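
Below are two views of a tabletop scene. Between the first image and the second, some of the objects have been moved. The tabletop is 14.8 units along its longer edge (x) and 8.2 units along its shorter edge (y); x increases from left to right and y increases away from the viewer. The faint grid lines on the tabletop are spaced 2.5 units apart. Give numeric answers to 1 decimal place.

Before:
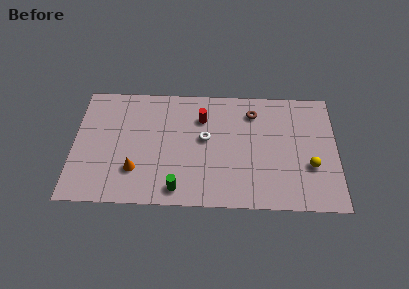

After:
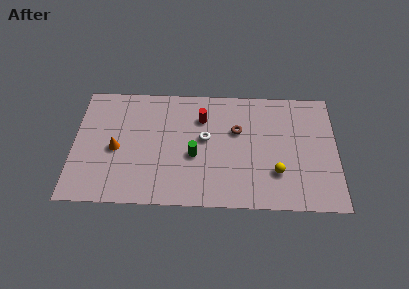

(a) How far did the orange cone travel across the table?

1.8

The orange cone was near (3.5, 2.3) before and (2.4, 3.7) after, so it travelled √(1.1² + 1.4²) ≈ 1.8 units.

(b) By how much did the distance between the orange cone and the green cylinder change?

+1.7

Before: roughly 2.7 units apart; after: 4.4. That's 1.7 units further apart.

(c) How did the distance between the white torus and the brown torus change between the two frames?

-1.4

The distance was about 3.3 in the first image and 1.9 in the second, so they moved 1.4 units closer together.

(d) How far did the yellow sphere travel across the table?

2.0

The yellow sphere was near (13.3, 2.9) before and (11.4, 2.4) after, so it travelled √(1.9² + 0.5²) ≈ 2.0 units.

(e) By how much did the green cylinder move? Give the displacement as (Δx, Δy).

(0.9, 2.3)

The green cylinder started near (5.9, 1.1) and ended near (6.8, 3.4).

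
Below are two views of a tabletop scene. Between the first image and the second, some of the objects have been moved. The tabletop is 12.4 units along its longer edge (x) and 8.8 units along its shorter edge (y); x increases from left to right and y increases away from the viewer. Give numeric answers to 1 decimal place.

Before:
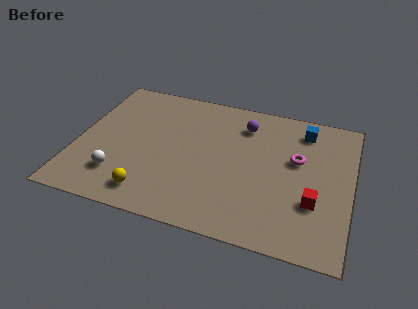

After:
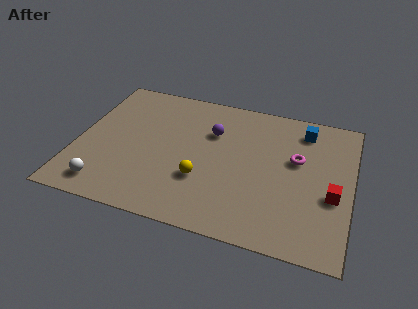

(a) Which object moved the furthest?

the yellow sphere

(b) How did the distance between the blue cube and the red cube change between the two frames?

-0.4

Before: roughly 4.5 units apart; after: 4.1. That's 0.4 units closer together.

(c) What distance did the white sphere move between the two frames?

0.9

From (2.1, 2.1) to (1.6, 1.3), the white sphere covered √(0.5² + 0.8²) ≈ 0.9 units.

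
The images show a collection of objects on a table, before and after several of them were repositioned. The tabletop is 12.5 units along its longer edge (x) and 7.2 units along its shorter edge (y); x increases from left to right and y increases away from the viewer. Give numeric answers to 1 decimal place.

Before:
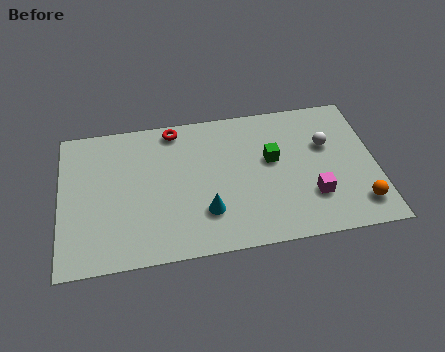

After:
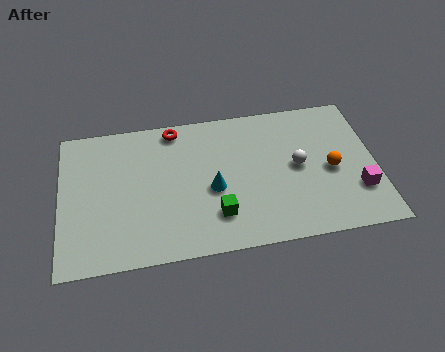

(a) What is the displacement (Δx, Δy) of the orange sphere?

(-1.0, 1.9)

From the two frames, the orange sphere sits at roughly (11.7, 1.4) before and (10.7, 3.3) after.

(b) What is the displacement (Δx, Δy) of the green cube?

(-2.3, -2.4)

The green cube started near (8.4, 4.2) and ended near (6.1, 1.8).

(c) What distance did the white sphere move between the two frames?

1.5

The white sphere moved from about (10.6, 4.6) to (9.4, 3.7), a distance of √(1.2² + 0.9²) ≈ 1.5.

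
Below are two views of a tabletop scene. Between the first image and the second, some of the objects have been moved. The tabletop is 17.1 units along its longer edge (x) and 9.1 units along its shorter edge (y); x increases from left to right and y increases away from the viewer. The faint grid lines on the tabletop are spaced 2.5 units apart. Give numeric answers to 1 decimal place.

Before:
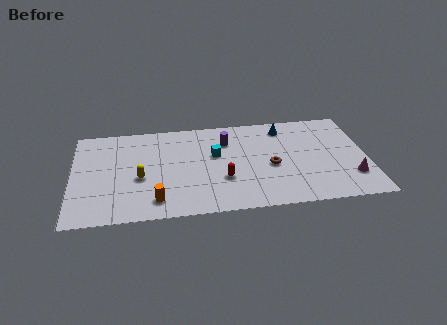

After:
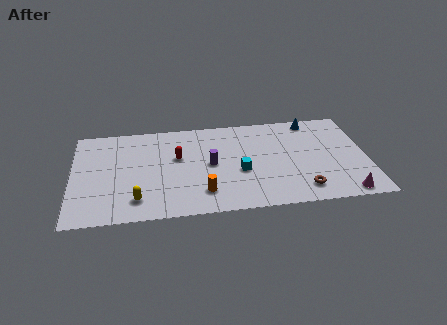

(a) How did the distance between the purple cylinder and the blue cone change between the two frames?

+3.5

They were about 3.5 units apart before and 7.0 after — 3.5 units further apart.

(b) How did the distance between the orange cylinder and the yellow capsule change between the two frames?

+1.4

Before: roughly 2.4 units apart; after: 3.8. That's 1.4 units further apart.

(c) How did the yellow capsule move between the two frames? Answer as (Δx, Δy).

(-0.2, -2.0)

The yellow capsule was at about (3.9, 3.8) and moved to about (3.7, 1.8).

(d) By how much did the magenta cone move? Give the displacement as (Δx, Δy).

(-0.5, -1.5)

The magenta cone started near (16.1, 2.4) and ended near (15.6, 0.9).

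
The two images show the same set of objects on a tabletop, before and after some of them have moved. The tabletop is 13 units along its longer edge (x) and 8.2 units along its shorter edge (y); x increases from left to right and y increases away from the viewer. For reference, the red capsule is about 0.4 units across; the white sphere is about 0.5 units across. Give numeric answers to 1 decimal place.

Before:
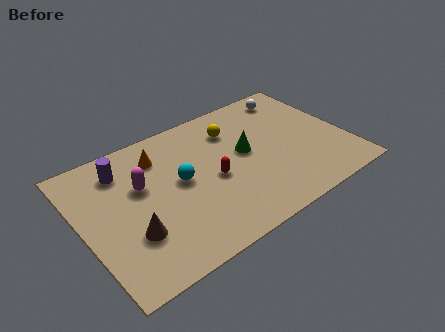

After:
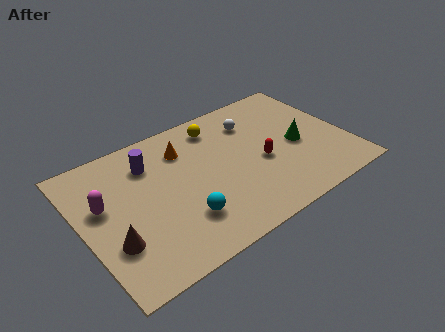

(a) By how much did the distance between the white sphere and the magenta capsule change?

-0.5

Before: roughly 8.3 units apart; after: 7.8. That's 0.5 units closer together.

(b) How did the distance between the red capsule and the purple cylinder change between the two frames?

+0.9

The distance was about 4.9 in the first image and 5.8 in the second, so they moved 0.9 units further apart.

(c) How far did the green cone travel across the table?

2.6

The green cone moved from about (8.1, 4.5) to (10.6, 3.7), a distance of √(2.5² + 0.8²) ≈ 2.6.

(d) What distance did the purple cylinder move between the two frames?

1.3

The purple cylinder was near (2.3, 6.5) before and (3.6, 6.2) after, so it travelled √(1.3² + 0.3²) ≈ 1.3 units.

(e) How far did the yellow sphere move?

0.9

The yellow sphere was near (7.8, 6.2) before and (7.1, 6.8) after, so it travelled √(0.7² + 0.6²) ≈ 0.9 units.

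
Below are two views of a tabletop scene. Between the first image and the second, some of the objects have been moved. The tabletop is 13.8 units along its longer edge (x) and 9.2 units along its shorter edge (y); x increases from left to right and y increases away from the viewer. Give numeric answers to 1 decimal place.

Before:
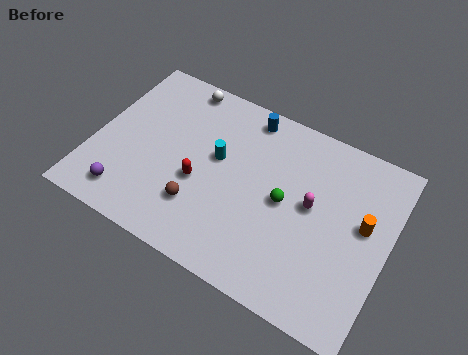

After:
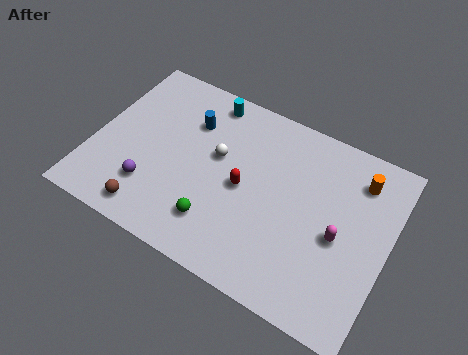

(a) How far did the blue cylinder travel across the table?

2.9

The blue cylinder moved from about (6.7, 8.1) to (4.2, 6.6), a distance of √(2.5² + 1.5²) ≈ 2.9.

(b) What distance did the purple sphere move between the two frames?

1.3

From (2.0, 1.5) to (3.0, 2.4), the purple sphere covered √(1.0² + 0.9²) ≈ 1.3 units.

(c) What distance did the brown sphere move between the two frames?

2.5

From (5.3, 2.5) to (3.2, 1.2), the brown sphere covered √(2.1² + 1.3²) ≈ 2.5 units.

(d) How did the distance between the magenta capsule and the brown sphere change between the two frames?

+3.4

They were about 5.5 units apart before and 8.9 after — 3.4 units further apart.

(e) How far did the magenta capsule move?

1.7

The magenta capsule moved from about (10.2, 5.0) to (11.6, 4.1), a distance of √(1.4² + 0.9²) ≈ 1.7.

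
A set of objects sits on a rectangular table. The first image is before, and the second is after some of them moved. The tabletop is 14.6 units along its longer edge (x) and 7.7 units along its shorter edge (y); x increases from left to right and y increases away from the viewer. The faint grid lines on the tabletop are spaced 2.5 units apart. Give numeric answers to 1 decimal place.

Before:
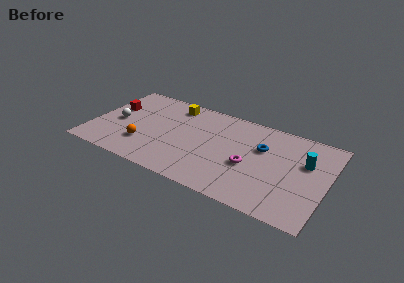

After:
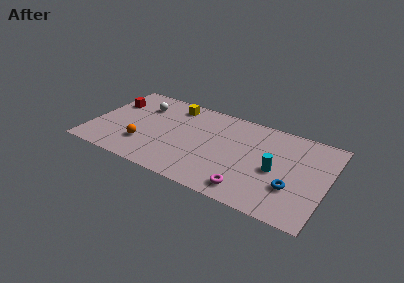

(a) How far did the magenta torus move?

2.0

The magenta torus moved from about (9.9, 3.2) to (10.1, 1.2), a distance of √(0.2² + 2.0²) ≈ 2.0.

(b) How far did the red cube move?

0.5

From (1.1, 4.8) to (1.0, 5.3), the red cube covered √(0.1² + 0.5²) ≈ 0.5 units.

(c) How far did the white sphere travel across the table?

2.5

From (1.5, 3.6) to (2.8, 5.7), the white sphere covered √(1.3² + 2.1²) ≈ 2.5 units.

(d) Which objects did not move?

the orange sphere and the yellow cube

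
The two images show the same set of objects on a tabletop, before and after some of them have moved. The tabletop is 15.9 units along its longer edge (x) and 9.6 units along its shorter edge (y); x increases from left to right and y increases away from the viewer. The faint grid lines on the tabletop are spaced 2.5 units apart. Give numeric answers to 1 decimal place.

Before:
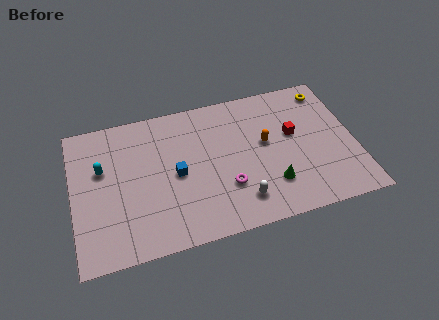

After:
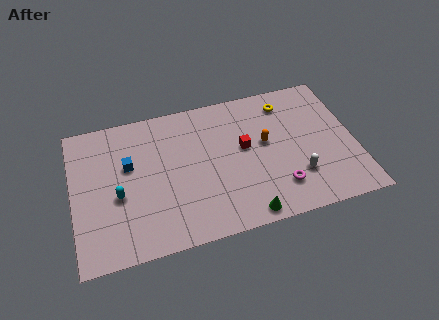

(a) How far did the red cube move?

2.8

The red cube was near (12.5, 5.6) before and (9.7, 5.4) after, so it travelled √(2.8² + 0.2²) ≈ 2.8 units.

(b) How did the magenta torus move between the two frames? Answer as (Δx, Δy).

(2.9, -0.8)

The magenta torus started near (8.5, 3.0) and ended near (11.4, 2.2).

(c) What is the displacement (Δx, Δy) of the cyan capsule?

(0.8, -2.0)

From the two frames, the cyan capsule sits at roughly (1.7, 6.0) before and (2.5, 4.0) after.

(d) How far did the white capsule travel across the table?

3.4

The white capsule moved from about (9.2, 1.9) to (12.5, 2.7), a distance of √(3.3² + 0.8²) ≈ 3.4.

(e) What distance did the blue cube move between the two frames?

2.9

From (5.8, 4.6) to (3.2, 5.9), the blue cube covered √(2.6² + 1.3²) ≈ 2.9 units.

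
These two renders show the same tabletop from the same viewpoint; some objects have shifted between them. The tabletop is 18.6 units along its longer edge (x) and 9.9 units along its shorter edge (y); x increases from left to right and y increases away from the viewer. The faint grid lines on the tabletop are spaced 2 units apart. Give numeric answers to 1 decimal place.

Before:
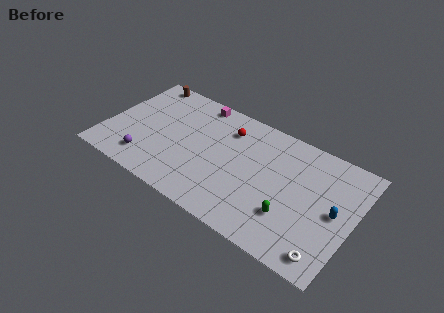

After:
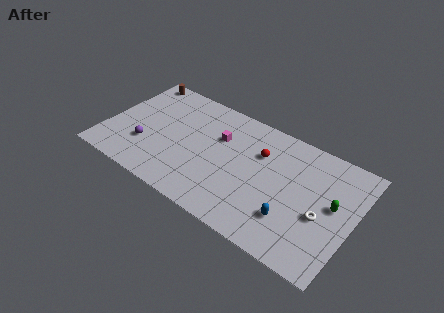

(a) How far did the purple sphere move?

1.2

The purple sphere moved from about (3.5, 1.9) to (3.2, 3.1), a distance of √(0.3² + 1.2²) ≈ 1.2.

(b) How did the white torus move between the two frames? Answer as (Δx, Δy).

(-0.8, 2.8)

From the two frames, the white torus sits at roughly (17.2, 1.3) before and (16.4, 4.1) after.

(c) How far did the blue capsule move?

3.6

The blue capsule was near (17.3, 4.9) before and (14.4, 2.7) after, so it travelled √(2.9² + 2.2²) ≈ 3.6 units.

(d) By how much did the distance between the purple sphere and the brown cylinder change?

-1.1

Before: roughly 7.3 units apart; after: 6.2. That's 1.1 units closer together.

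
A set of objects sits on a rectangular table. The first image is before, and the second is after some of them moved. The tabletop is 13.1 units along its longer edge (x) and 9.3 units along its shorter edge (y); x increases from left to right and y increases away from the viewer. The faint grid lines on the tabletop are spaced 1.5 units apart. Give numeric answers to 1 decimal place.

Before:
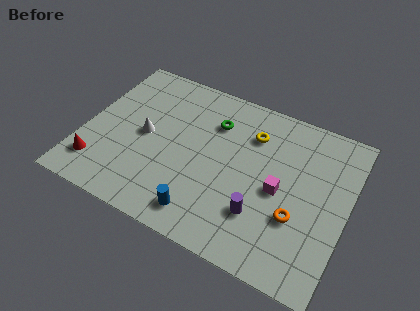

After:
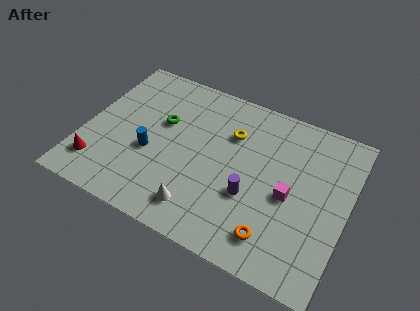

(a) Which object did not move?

the red cone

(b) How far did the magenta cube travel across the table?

0.5

From (9.8, 4.3) to (10.3, 4.2), the magenta cube covered √(0.5² + 0.1²) ≈ 0.5 units.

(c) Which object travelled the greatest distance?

the white cone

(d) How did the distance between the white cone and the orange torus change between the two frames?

-4.2

Before: roughly 7.9 units apart; after: 3.7. That's 4.2 units closer together.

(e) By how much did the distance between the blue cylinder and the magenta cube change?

+2.4

Before: roughly 4.5 units apart; after: 6.9. That's 2.4 units further apart.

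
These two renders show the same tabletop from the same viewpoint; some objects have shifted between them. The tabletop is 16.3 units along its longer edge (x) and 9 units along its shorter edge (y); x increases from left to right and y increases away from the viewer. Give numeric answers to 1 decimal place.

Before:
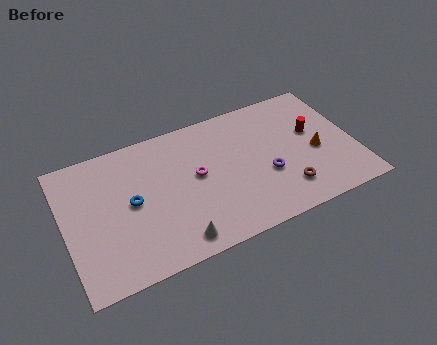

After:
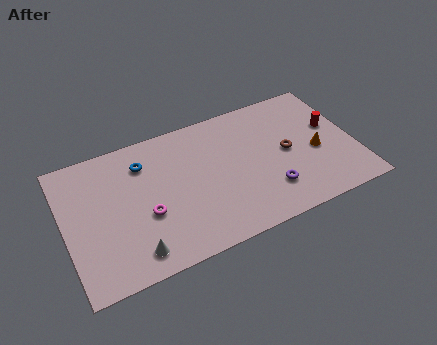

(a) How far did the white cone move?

2.3

The white cone was near (5.8, 1.2) before and (3.5, 1.4) after, so it travelled √(2.3² + 0.2²) ≈ 2.3 units.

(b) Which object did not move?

the orange cone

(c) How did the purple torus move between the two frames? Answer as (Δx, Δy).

(0.0, -1.1)

The purple torus was at about (11.2, 3.4) and moved to about (11.2, 2.3).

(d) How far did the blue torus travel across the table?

2.5

The blue torus was near (3.7, 4.6) before and (4.6, 6.9) after, so it travelled √(0.9² + 2.3²) ≈ 2.5 units.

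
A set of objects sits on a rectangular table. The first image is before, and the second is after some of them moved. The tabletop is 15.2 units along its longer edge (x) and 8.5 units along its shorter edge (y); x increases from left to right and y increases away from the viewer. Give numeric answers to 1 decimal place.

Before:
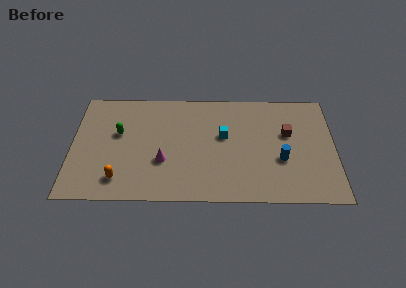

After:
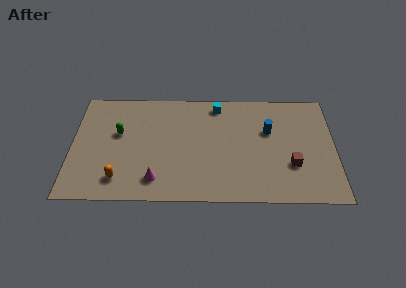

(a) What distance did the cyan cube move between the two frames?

2.4

The cyan cube moved from about (8.8, 5.0) to (8.4, 7.4), a distance of √(0.4² + 2.4²) ≈ 2.4.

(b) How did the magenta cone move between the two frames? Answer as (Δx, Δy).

(-0.4, -1.4)

The magenta cone started near (5.3, 3.0) and ended near (4.9, 1.6).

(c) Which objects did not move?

the orange capsule and the green capsule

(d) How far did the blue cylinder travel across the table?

2.3

The blue cylinder moved from about (12.1, 3.2) to (11.4, 5.4), a distance of √(0.7² + 2.2²) ≈ 2.3.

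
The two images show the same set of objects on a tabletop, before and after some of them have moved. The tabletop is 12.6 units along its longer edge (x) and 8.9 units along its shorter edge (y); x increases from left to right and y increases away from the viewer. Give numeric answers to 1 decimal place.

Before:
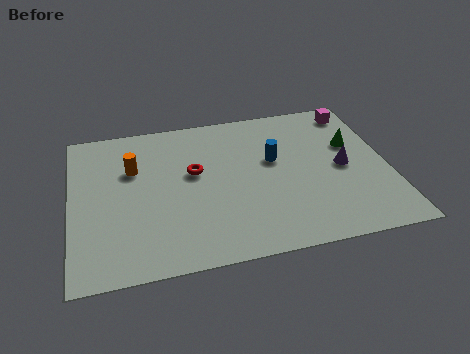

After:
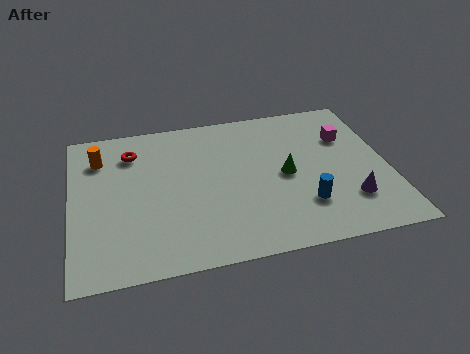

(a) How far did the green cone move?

3.1

The green cone moved from about (11.3, 5.6) to (8.5, 4.3), a distance of √(2.8² + 1.3²) ≈ 3.1.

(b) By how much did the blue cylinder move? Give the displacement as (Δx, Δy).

(1.0, -2.9)

The blue cylinder was at about (8.1, 5.3) and moved to about (9.1, 2.4).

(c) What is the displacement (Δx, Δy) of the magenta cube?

(-0.5, -1.6)

The magenta cube started near (11.6, 7.7) and ended near (11.1, 6.1).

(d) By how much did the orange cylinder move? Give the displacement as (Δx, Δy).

(-1.3, 0.9)

The orange cylinder started near (2.5, 5.9) and ended near (1.2, 6.8).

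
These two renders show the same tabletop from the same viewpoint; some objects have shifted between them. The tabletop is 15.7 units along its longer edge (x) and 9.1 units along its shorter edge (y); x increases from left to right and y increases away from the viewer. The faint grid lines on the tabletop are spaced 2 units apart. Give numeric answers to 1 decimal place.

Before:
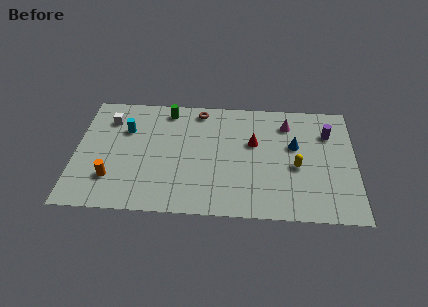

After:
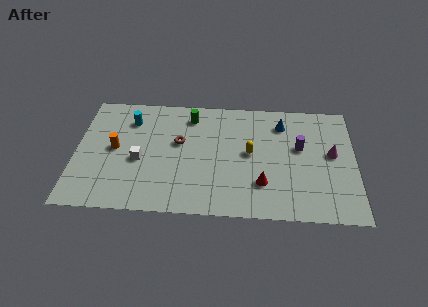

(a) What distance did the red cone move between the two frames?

3.1

The red cone was near (10.0, 5.6) before and (10.5, 2.5) after, so it travelled √(0.5² + 3.1²) ≈ 3.1 units.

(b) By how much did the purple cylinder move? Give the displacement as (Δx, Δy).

(-1.6, -1.2)

The purple cylinder started near (14.2, 6.6) and ended near (12.6, 5.4).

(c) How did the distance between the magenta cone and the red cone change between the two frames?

+2.1

They were about 2.5 units apart before and 4.6 after — 2.1 units further apart.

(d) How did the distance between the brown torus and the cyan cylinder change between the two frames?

-1.3

They were about 4.5 units apart before and 3.2 after — 1.3 units closer together.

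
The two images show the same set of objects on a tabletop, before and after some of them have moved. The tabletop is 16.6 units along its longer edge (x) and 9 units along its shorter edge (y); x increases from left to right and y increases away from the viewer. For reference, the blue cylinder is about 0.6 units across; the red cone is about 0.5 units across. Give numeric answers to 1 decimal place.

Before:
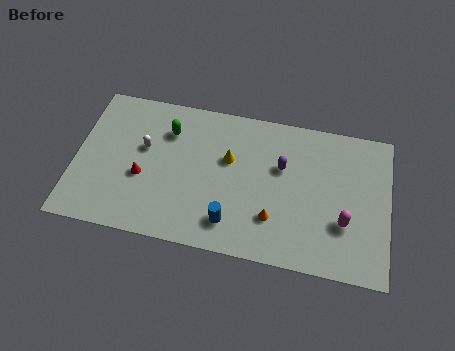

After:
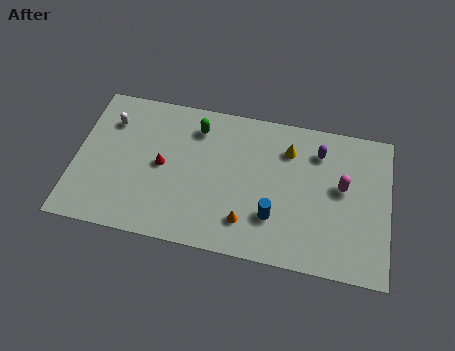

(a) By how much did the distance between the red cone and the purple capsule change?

+1.0

Before: roughly 7.6 units apart; after: 8.6. That's 1.0 units further apart.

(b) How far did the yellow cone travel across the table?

3.3

The yellow cone was near (8.1, 5.6) before and (11.2, 6.8) after, so it travelled √(3.1² + 1.2²) ≈ 3.3 units.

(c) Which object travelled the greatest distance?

the yellow cone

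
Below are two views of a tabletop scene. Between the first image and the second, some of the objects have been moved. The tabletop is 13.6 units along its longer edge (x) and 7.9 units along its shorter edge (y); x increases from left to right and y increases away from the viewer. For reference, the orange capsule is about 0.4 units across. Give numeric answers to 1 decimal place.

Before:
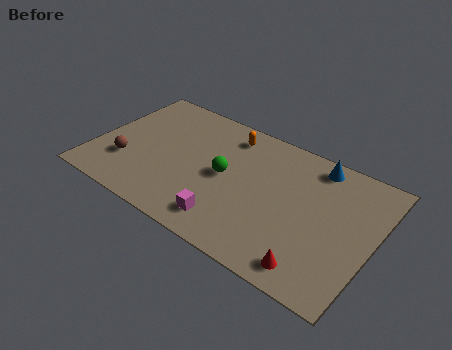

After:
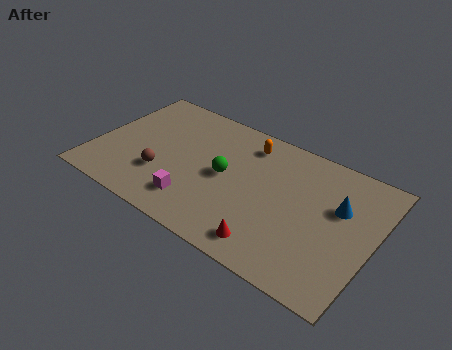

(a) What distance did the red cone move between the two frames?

2.1

From (11.2, 1.1) to (9.1, 1.2), the red cone covered √(2.1² + 0.1²) ≈ 2.1 units.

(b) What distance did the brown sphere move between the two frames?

1.8

The brown sphere was near (1.7, 2.4) before and (3.5, 2.5) after, so it travelled √(1.8² + 0.1²) ≈ 1.8 units.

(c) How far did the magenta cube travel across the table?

1.7

The magenta cube was near (7.0, 1.4) before and (5.3, 1.7) after, so it travelled √(1.7² + 0.3²) ≈ 1.7 units.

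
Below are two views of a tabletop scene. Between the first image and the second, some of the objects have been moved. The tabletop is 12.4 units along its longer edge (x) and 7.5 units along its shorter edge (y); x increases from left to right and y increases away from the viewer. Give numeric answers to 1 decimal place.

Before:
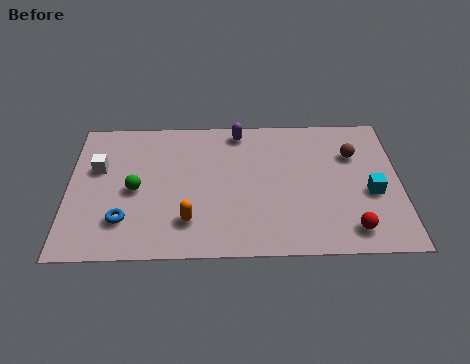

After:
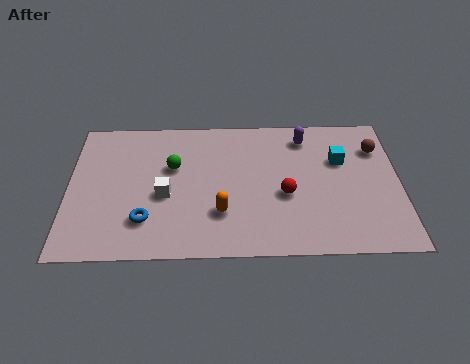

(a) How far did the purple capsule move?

2.5

From (6.4, 6.6) to (8.9, 6.2), the purple capsule covered √(2.5² + 0.4²) ≈ 2.5 units.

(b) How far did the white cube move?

2.9

The white cube was near (1.1, 4.7) before and (3.6, 3.2) after, so it travelled √(2.5² + 1.5²) ≈ 2.9 units.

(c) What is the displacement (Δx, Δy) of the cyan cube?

(-1.1, 1.8)

From the two frames, the cyan cube sits at roughly (11.3, 3.1) before and (10.2, 4.9) after.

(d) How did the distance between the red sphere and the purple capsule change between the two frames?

-3.6

Before: roughly 6.8 units apart; after: 3.2. That's 3.6 units closer together.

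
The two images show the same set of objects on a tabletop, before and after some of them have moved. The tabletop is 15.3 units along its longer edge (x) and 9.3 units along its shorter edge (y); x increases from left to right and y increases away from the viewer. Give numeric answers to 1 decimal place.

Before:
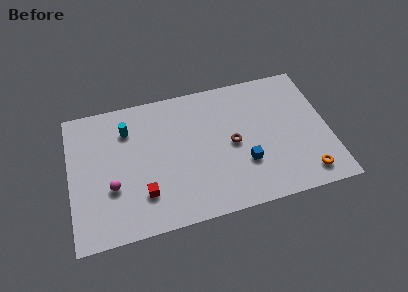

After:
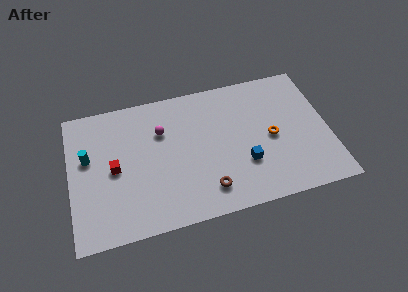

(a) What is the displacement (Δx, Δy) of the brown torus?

(-1.7, -2.7)

From the two frames, the brown torus sits at roughly (9.6, 4.5) before and (7.9, 1.8) after.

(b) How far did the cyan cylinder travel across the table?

2.8

The cyan cylinder was near (3.5, 7.0) before and (1.1, 5.6) after, so it travelled √(2.4² + 1.4²) ≈ 2.8 units.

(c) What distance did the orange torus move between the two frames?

3.5

The orange torus moved from about (13.7, 1.4) to (11.9, 4.4), a distance of √(1.8² + 3.0²) ≈ 3.5.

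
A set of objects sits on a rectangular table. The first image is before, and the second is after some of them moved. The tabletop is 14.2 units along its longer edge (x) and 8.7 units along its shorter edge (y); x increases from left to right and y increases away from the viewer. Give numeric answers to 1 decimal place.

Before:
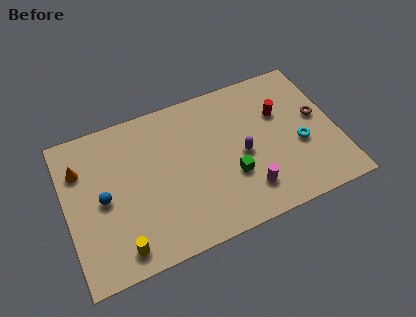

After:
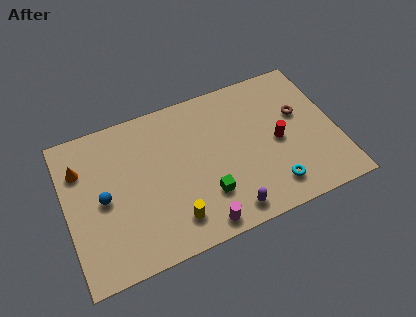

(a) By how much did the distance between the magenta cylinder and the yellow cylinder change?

-5.2

The distance was about 6.7 in the first image and 1.5 in the second, so they moved 5.2 units closer together.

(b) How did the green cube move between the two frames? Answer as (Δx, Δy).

(-1.4, -0.6)

From the two frames, the green cube sits at roughly (8.5, 3.0) before and (7.1, 2.4) after.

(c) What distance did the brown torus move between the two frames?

1.0

The brown torus moved from about (13.3, 4.8) to (12.4, 5.3), a distance of √(0.9² + 0.5²) ≈ 1.0.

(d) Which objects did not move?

the blue sphere and the orange cone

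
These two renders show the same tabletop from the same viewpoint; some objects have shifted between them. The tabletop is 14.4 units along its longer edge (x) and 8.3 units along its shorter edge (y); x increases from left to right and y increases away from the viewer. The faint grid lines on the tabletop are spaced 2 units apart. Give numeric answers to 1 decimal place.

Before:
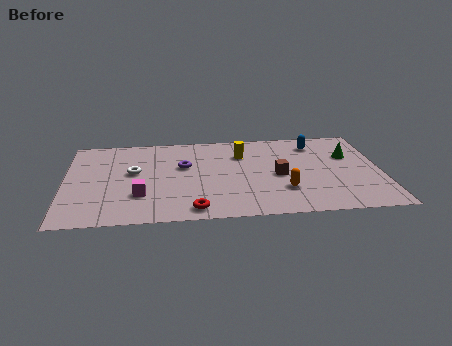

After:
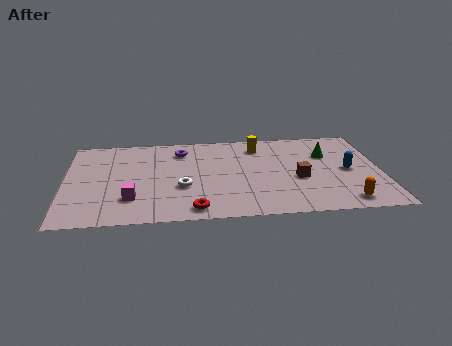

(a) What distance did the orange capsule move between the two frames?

3.0

The orange capsule was near (9.9, 2.4) before and (12.6, 1.1) after, so it travelled √(2.7² + 1.3²) ≈ 3.0 units.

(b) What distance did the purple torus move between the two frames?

1.5

From (5.4, 5.1) to (5.3, 6.6), the purple torus covered √(0.1² + 1.5²) ≈ 1.5 units.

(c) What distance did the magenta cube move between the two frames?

0.5

The magenta cube moved from about (3.4, 2.5) to (3.0, 2.2), a distance of √(0.4² + 0.3²) ≈ 0.5.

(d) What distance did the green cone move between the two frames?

1.0

The green cone was near (13.0, 5.4) before and (12.0, 5.6) after, so it travelled √(1.0² + 0.2²) ≈ 1.0 units.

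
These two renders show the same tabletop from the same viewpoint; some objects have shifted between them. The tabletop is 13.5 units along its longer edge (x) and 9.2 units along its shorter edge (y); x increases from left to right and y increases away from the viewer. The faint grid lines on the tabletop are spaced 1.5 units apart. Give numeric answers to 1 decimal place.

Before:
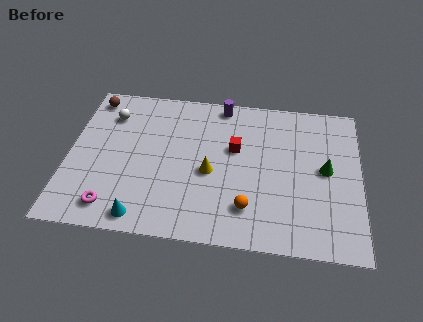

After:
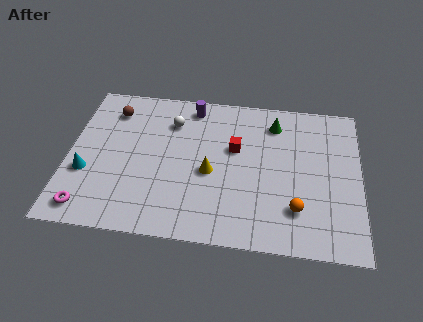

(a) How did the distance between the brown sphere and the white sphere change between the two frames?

+1.5

They were about 1.3 units apart before and 2.8 after — 1.5 units further apart.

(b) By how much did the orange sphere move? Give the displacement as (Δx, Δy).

(2.2, 0.2)

The orange sphere was at about (8.4, 2.1) and moved to about (10.6, 2.3).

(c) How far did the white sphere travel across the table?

2.9

From (1.8, 7.0) to (4.7, 6.9), the white sphere covered √(2.9² + 0.1²) ≈ 2.9 units.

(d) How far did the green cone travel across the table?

3.5

The green cone moved from about (11.9, 4.8) to (9.5, 7.4), a distance of √(2.4² + 2.6²) ≈ 3.5.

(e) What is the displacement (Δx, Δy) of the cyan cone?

(-2.7, 2.3)

From the two frames, the cyan cone sits at roughly (3.6, 1.0) before and (0.9, 3.3) after.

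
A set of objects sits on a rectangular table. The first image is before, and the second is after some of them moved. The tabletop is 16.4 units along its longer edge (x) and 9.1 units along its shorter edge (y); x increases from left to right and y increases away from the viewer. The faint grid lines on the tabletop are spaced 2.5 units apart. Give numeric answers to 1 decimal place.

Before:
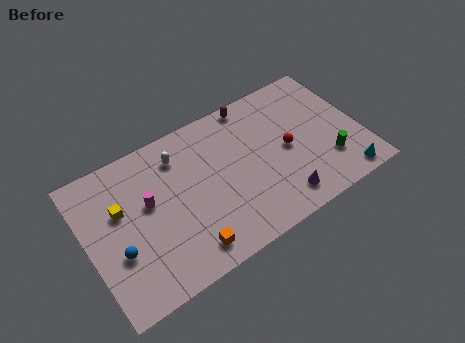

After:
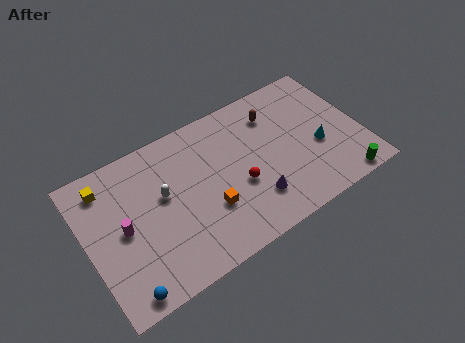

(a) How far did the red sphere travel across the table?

3.2

The red sphere was near (12.0, 4.4) before and (8.9, 3.6) after, so it travelled √(3.1² + 0.8²) ≈ 3.2 units.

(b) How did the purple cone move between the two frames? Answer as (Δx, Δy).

(-1.5, 0.8)

The purple cone was at about (11.1, 1.5) and moved to about (9.6, 2.3).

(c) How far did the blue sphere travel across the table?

2.4

The blue sphere was near (1.6, 3.3) before and (1.6, 0.9) after, so it travelled √(0.0² + 2.4²) ≈ 2.4 units.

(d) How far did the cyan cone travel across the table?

2.9

From (14.9, 1.0) to (13.8, 3.7), the cyan cone covered √(1.1² + 2.7²) ≈ 2.9 units.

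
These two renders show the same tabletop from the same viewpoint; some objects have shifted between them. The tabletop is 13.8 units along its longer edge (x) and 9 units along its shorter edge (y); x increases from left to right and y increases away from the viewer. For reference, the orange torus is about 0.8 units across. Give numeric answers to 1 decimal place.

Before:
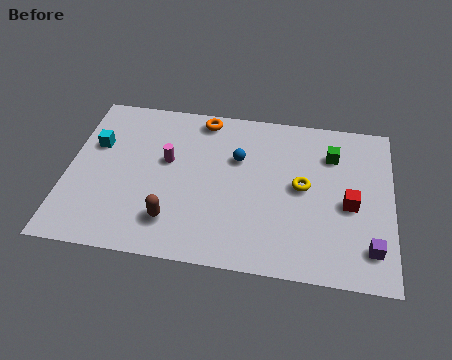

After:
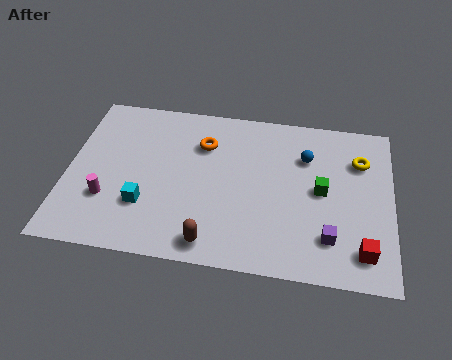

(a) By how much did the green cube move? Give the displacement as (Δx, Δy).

(-0.4, -2.1)

The green cube started near (11.2, 6.7) and ended near (10.8, 4.6).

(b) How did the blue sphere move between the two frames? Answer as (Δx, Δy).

(2.9, 0.5)

From the two frames, the blue sphere sits at roughly (7.2, 5.9) before and (10.1, 6.4) after.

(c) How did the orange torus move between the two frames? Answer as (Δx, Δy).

(0.1, -1.5)

From the two frames, the orange torus sits at roughly (5.6, 8.0) before and (5.7, 6.5) after.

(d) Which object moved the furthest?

the cyan cube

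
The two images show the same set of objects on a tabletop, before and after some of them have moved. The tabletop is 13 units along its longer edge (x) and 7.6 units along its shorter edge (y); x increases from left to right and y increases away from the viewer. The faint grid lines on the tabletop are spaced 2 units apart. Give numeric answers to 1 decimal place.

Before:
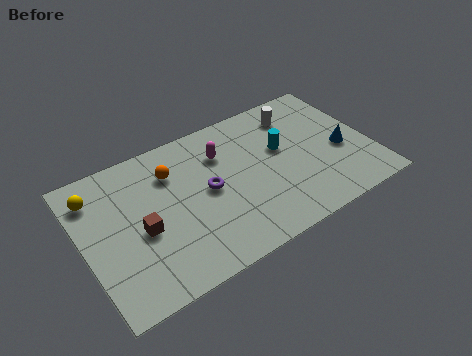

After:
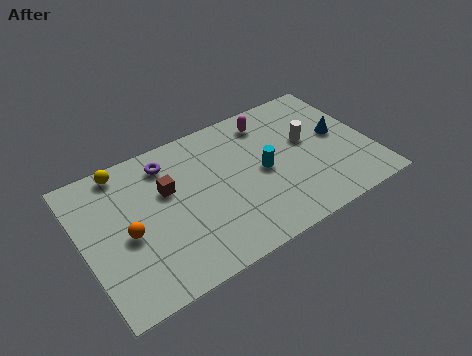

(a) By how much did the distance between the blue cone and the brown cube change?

-1.4

Before: roughly 9.2 units apart; after: 7.8. That's 1.4 units closer together.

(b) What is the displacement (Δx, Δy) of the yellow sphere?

(1.4, 0.8)

The yellow sphere started near (0.8, 6.0) and ended near (2.2, 6.8).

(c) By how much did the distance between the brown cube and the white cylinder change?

-1.7

The distance was about 8.1 in the first image and 6.4 in the second, so they moved 1.7 units closer together.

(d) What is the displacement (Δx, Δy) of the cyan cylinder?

(-1.0, -0.8)

The cyan cylinder started near (9.1, 4.5) and ended near (8.1, 3.7).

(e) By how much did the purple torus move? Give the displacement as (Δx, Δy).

(-1.5, 2.3)

The purple torus started near (5.6, 3.9) and ended near (4.1, 6.2).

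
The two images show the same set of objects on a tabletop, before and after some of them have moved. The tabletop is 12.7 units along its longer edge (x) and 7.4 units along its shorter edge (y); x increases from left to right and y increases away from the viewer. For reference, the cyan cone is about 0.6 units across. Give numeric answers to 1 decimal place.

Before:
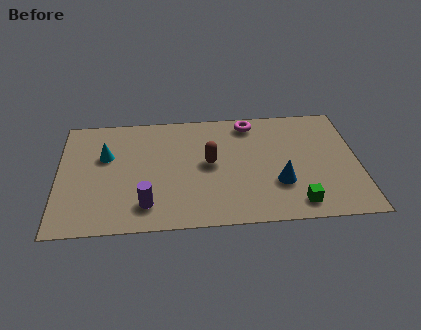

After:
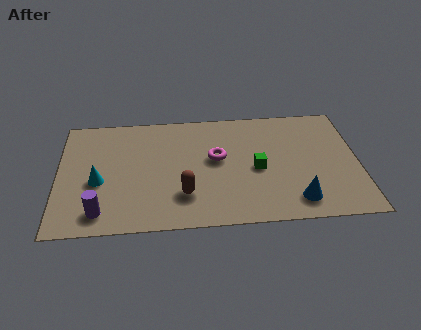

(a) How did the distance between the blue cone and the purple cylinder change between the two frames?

+2.5

They were about 5.7 units apart before and 8.2 after — 2.5 units further apart.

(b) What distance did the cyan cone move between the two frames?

1.6

The cyan cone moved from about (2.0, 4.7) to (1.7, 3.1), a distance of √(0.3² + 1.6²) ≈ 1.6.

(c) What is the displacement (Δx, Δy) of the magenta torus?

(-1.5, -2.2)

From the two frames, the magenta torus sits at roughly (8.2, 6.4) before and (6.7, 4.2) after.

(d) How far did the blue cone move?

1.3

The blue cone moved from about (9.3, 2.4) to (10.0, 1.3), a distance of √(0.7² + 1.1²) ≈ 1.3.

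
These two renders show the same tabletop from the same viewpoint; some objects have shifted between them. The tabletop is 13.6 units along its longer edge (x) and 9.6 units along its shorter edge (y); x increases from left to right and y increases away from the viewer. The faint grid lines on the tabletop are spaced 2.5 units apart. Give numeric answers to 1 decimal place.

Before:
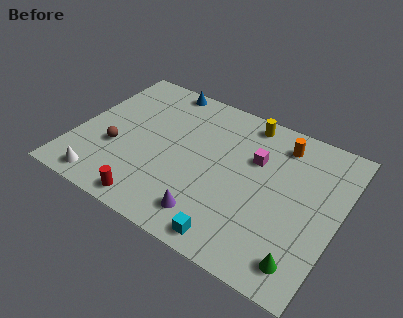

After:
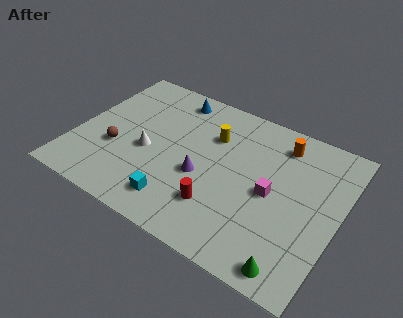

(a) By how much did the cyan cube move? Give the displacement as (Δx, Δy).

(-3.0, 0.7)

The cyan cube was at about (8.8, 1.0) and moved to about (5.8, 1.7).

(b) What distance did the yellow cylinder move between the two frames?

2.3

The yellow cylinder was near (8.3, 8.5) before and (6.8, 6.7) after, so it travelled √(1.5² + 1.8²) ≈ 2.3 units.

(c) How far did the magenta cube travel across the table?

2.0

From (9.1, 6.3) to (10.2, 4.6), the magenta cube covered √(1.1² + 1.7²) ≈ 2.0 units.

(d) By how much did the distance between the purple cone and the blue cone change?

-3.1

Before: roughly 8.1 units apart; after: 5.0. That's 3.1 units closer together.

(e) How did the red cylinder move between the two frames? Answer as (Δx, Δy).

(3.2, 1.5)

From the two frames, the red cylinder sits at roughly (4.6, 1.0) before and (7.8, 2.5) after.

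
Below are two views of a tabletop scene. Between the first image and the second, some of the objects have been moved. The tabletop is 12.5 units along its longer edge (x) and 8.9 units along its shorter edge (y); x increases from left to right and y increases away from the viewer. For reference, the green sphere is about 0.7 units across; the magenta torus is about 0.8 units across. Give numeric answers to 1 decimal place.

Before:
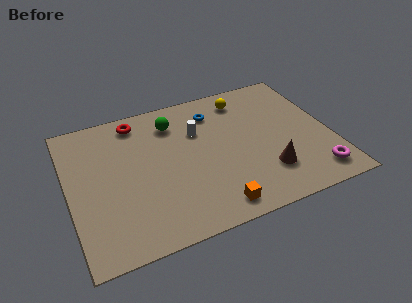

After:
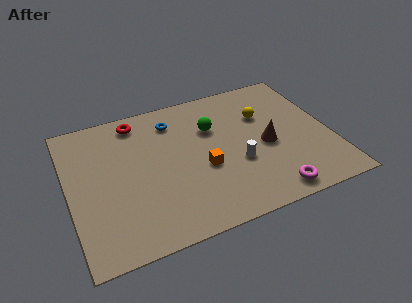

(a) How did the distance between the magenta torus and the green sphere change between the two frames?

-2.9

The distance was about 8.4 in the first image and 5.5 in the second, so they moved 2.9 units closer together.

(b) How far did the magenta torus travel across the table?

2.2

The magenta torus moved from about (11.4, 1.4) to (9.2, 1.0), a distance of √(2.2² + 0.4²) ≈ 2.2.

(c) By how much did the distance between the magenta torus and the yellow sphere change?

-1.6

The distance was about 6.6 in the first image and 5.0 in the second, so they moved 1.6 units closer together.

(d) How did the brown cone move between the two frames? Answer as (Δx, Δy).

(0.2, 1.7)

The brown cone started near (9.2, 2.3) and ended near (9.4, 4.0).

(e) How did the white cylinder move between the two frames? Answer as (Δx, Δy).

(1.6, -2.7)

The white cylinder was at about (6.3, 6.0) and moved to about (7.9, 3.3).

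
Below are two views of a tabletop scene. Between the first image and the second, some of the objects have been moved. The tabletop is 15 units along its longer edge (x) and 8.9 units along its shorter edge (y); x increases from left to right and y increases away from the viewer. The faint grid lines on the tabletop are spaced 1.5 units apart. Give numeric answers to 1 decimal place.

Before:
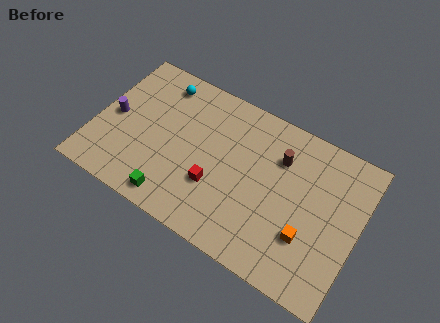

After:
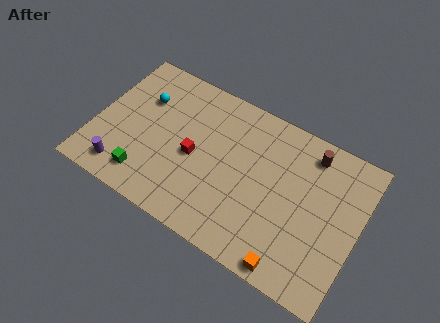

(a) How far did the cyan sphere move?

1.6

The cyan sphere moved from about (3.2, 7.5) to (2.4, 6.1), a distance of √(0.8² + 1.4²) ≈ 1.6.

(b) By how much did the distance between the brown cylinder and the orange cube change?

+2.5

They were about 4.2 units apart before and 6.7 after — 2.5 units further apart.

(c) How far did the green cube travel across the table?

1.8

The green cube moved from about (5.0, 1.1) to (3.3, 1.6), a distance of √(1.7² + 0.5²) ≈ 1.8.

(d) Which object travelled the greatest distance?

the purple cylinder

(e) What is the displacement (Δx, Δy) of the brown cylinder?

(1.6, 1.1)

The brown cylinder was at about (10.3, 6.4) and moved to about (11.9, 7.5).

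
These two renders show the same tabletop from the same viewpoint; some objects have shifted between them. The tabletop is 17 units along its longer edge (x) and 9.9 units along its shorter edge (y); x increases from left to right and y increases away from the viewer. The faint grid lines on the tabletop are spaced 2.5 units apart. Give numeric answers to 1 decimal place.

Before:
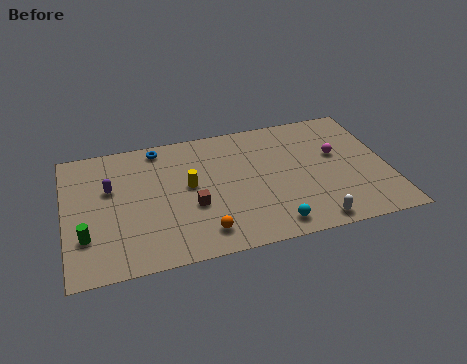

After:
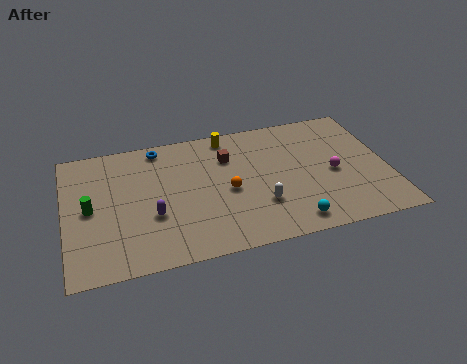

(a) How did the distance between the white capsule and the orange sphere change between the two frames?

-3.5

They were about 5.7 units apart before and 2.2 after — 3.5 units closer together.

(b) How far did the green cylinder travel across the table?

2.0

From (1.0, 2.9) to (1.3, 4.9), the green cylinder covered √(0.3² + 2.0²) ≈ 2.0 units.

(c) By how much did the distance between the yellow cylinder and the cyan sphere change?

+2.2

They were about 5.8 units apart before and 8.0 after — 2.2 units further apart.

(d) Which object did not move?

the blue torus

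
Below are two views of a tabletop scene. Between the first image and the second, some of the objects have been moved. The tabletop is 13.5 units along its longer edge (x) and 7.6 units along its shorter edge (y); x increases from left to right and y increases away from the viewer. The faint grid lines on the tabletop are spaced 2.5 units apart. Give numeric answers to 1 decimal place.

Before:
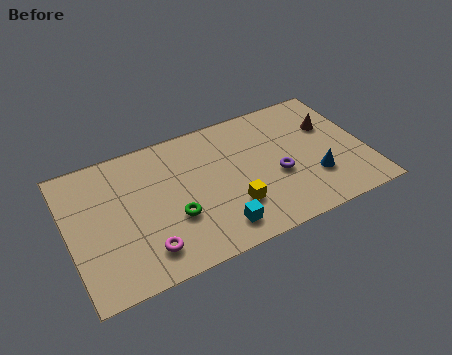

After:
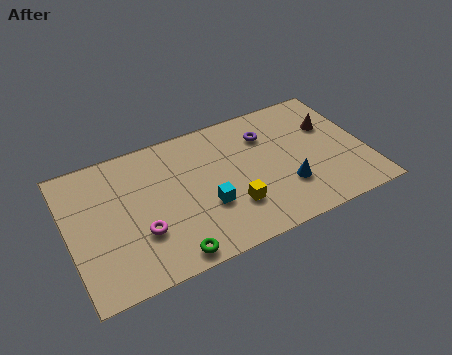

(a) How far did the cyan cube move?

1.4

From (6.4, 1.3) to (6.1, 2.7), the cyan cube covered √(0.3² + 1.4²) ≈ 1.4 units.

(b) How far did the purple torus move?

2.5

From (9.4, 3.1) to (9.2, 5.6), the purple torus covered √(0.2² + 2.5²) ≈ 2.5 units.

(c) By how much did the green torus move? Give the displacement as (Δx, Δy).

(-0.4, -1.9)

From the two frames, the green torus sits at roughly (4.6, 2.7) before and (4.2, 0.8) after.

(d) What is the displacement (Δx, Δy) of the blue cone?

(-1.3, 0.0)

The blue cone was at about (11.0, 2.3) and moved to about (9.7, 2.3).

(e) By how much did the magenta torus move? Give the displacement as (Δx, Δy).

(-0.1, 1.0)

The magenta torus started near (3.2, 1.5) and ended near (3.1, 2.5).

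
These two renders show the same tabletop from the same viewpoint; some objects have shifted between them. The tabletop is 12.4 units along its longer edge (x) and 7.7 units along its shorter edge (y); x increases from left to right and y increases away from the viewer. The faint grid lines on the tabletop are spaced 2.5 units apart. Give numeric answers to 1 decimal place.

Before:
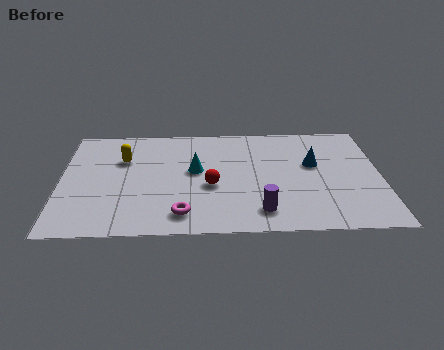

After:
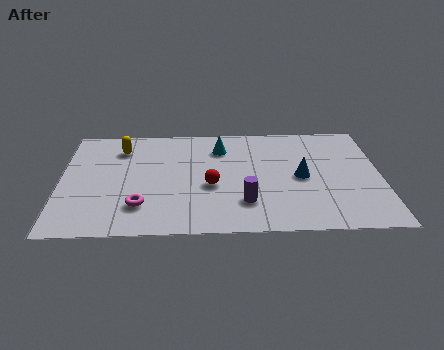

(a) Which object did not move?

the red sphere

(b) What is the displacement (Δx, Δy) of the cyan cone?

(1.0, 1.6)

The cyan cone was at about (5.2, 4.3) and moved to about (6.2, 5.9).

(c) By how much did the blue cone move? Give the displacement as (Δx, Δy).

(-0.5, -0.9)

The blue cone was at about (9.8, 4.6) and moved to about (9.3, 3.7).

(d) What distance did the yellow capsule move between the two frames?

0.8

From (2.4, 5.2) to (2.3, 6.0), the yellow capsule covered √(0.1² + 0.8²) ≈ 0.8 units.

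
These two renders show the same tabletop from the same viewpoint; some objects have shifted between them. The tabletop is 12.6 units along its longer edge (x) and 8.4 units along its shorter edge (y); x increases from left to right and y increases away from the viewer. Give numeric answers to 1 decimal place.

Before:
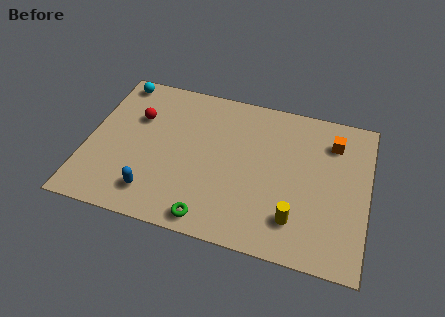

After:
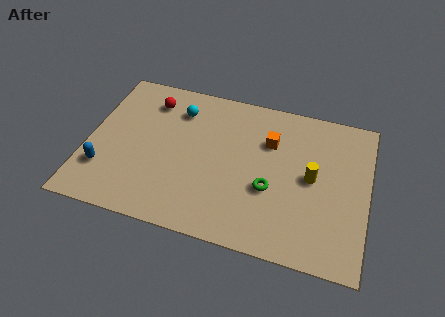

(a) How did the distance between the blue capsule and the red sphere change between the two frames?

+0.6

The distance was about 4.1 in the first image and 4.7 in the second, so they moved 0.6 units further apart.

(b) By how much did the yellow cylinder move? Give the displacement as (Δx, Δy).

(0.6, 2.4)

From the two frames, the yellow cylinder sits at roughly (9.5, 1.9) before and (10.1, 4.3) after.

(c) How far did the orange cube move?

2.9

The orange cube was near (10.9, 6.5) before and (8.1, 5.8) after, so it travelled √(2.8² + 0.7²) ≈ 2.9 units.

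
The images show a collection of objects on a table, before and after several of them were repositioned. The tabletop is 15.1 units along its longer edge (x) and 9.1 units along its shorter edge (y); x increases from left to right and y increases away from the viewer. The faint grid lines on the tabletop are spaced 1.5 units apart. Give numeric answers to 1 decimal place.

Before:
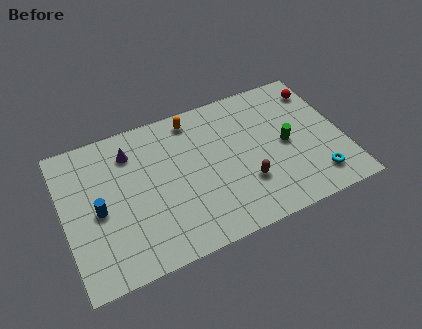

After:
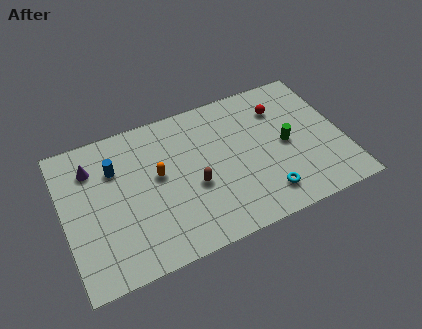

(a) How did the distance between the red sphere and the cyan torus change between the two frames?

-0.4

They were about 5.7 units apart before and 5.3 after — 0.4 units closer together.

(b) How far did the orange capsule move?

3.6

From (7.3, 7.9) to (5.1, 5.1), the orange capsule covered √(2.2² + 2.8²) ≈ 3.6 units.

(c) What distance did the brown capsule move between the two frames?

2.8

The brown capsule was near (9.6, 2.8) before and (6.9, 3.7) after, so it travelled √(2.7² + 0.9²) ≈ 2.8 units.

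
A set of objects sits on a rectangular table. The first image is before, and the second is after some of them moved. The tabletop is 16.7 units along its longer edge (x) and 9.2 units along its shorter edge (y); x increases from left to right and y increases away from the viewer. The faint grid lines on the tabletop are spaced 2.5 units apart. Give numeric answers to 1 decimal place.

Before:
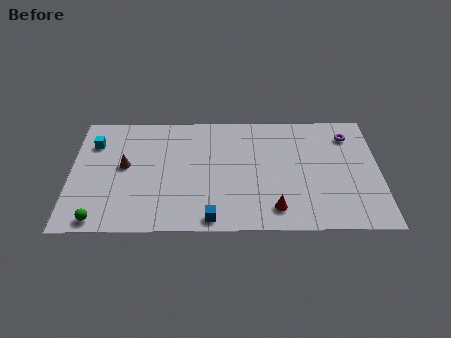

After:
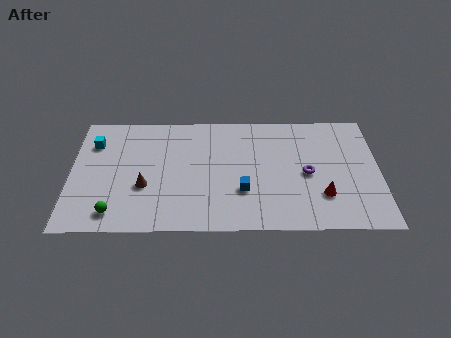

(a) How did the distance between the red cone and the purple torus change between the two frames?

-5.1

Before: roughly 7.0 units apart; after: 1.9. That's 5.1 units closer together.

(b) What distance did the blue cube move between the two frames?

2.7

From (7.6, 0.9) to (9.3, 3.0), the blue cube covered √(1.7² + 2.1²) ≈ 2.7 units.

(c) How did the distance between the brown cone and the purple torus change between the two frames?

-3.6

They were about 12.4 units apart before and 8.8 after — 3.6 units closer together.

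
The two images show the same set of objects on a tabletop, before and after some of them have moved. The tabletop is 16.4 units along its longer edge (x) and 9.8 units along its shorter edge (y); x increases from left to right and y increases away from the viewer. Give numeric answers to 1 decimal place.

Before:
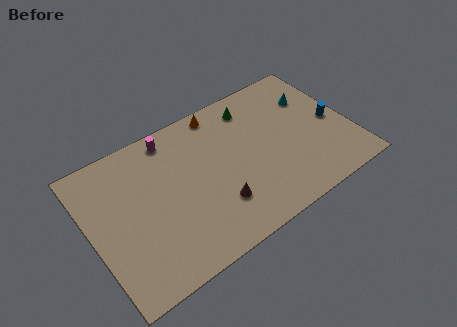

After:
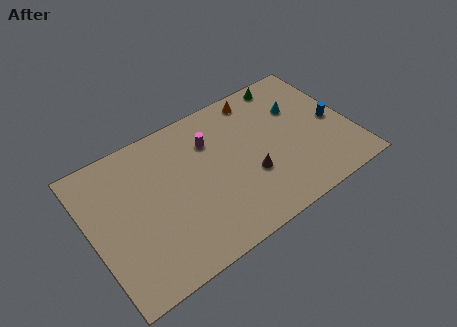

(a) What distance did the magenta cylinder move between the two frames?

2.7

From (5.6, 8.6) to (7.9, 7.1), the magenta cylinder covered √(2.3² + 1.5²) ≈ 2.7 units.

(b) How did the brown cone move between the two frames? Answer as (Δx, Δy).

(2.3, 0.8)

The brown cone was at about (7.5, 2.7) and moved to about (9.8, 3.5).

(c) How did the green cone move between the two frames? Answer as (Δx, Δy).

(2.4, 0.7)

The green cone started near (10.8, 8.1) and ended near (13.2, 8.8).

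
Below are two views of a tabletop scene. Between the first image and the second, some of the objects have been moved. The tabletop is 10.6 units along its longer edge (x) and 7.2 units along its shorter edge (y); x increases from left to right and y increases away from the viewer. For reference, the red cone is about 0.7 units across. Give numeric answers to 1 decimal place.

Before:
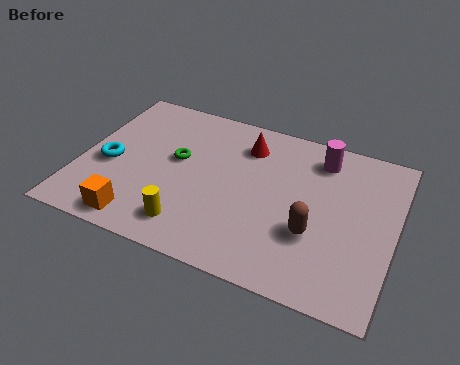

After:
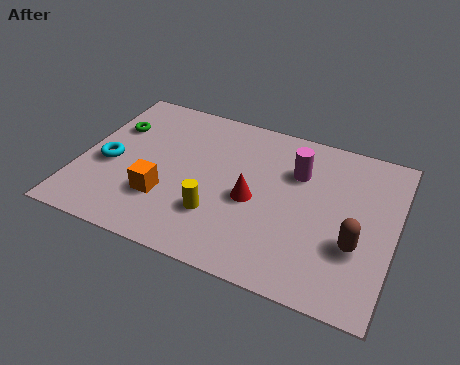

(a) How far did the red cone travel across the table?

2.5

From (5.4, 5.6) to (5.9, 3.2), the red cone covered √(0.5² + 2.4²) ≈ 2.5 units.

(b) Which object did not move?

the cyan torus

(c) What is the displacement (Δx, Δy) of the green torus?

(-2.3, 0.8)

The green torus started near (3.2, 4.1) and ended near (0.9, 4.9).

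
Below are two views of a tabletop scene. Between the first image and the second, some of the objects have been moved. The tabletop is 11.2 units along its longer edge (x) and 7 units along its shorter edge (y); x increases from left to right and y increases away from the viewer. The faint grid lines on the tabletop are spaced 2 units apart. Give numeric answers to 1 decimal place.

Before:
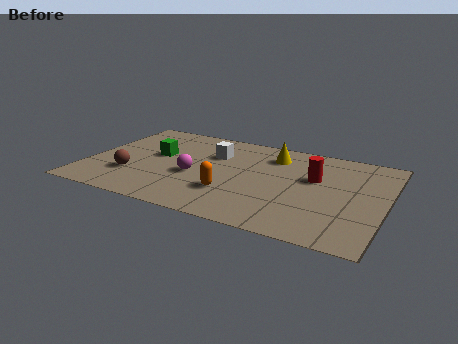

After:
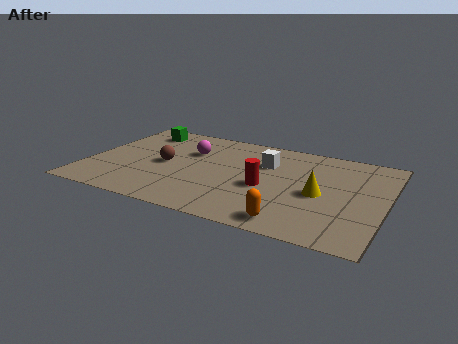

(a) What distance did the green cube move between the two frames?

2.0

The green cube was near (2.5, 4.0) before and (1.6, 5.8) after, so it travelled √(0.9² + 1.8²) ≈ 2.0 units.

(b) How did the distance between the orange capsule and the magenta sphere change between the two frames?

+4.0

They were about 1.7 units apart before and 5.7 after — 4.0 units further apart.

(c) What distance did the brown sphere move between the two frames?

1.7

The brown sphere was near (1.8, 2.1) before and (2.9, 3.4) after, so it travelled √(1.1² + 1.3²) ≈ 1.7 units.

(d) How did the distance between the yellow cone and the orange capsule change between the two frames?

-1.2

Before: roughly 3.6 units apart; after: 2.4. That's 1.2 units closer together.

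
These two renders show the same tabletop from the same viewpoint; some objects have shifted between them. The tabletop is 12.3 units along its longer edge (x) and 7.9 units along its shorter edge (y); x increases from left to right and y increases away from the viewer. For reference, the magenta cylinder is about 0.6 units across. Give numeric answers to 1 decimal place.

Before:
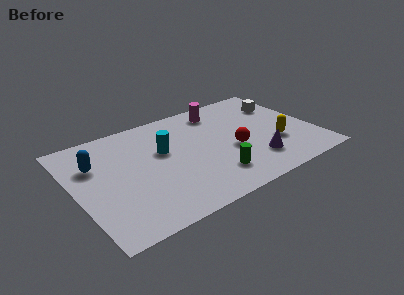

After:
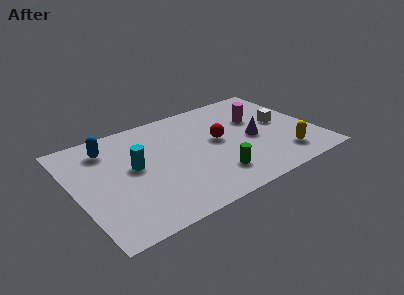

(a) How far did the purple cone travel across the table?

1.7

The purple cone was near (8.9, 1.9) before and (9.1, 3.6) after, so it travelled √(0.2² + 1.7²) ≈ 1.7 units.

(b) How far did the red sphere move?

1.3

From (8.0, 3.2) to (7.4, 4.3), the red sphere covered √(0.6² + 1.1²) ≈ 1.3 units.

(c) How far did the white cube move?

1.6

The white cube moved from about (11.1, 5.7) to (10.7, 4.2), a distance of √(0.4² + 1.5²) ≈ 1.6.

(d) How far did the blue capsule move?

1.2

The blue capsule moved from about (1.2, 5.4) to (2.0, 6.3), a distance of √(0.8² + 0.9²) ≈ 1.2.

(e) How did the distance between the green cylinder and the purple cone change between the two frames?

+0.8

They were about 2.2 units apart before and 3.0 after — 0.8 units further apart.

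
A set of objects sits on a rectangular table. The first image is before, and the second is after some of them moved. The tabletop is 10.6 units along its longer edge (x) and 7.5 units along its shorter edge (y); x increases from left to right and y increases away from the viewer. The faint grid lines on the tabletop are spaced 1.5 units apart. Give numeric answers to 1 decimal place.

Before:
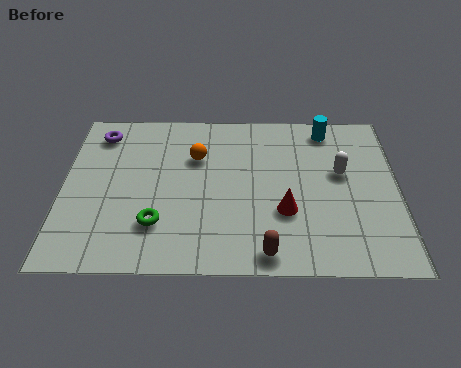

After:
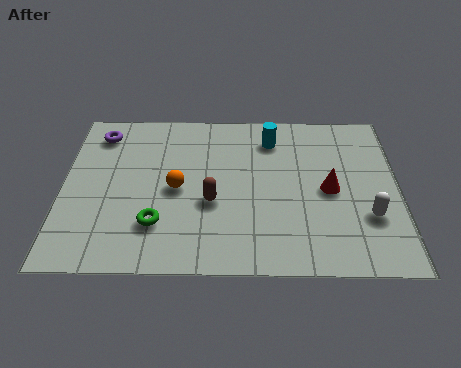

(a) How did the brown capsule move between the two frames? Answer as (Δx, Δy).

(-1.7, 2.2)

The brown capsule started near (6.4, 0.8) and ended near (4.7, 3.0).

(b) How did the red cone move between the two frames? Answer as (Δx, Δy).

(1.4, 1.0)

From the two frames, the red cone sits at roughly (7.0, 2.6) before and (8.4, 3.6) after.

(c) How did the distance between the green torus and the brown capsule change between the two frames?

-1.6

Before: roughly 3.6 units apart; after: 2.0. That's 1.6 units closer together.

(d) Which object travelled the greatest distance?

the brown capsule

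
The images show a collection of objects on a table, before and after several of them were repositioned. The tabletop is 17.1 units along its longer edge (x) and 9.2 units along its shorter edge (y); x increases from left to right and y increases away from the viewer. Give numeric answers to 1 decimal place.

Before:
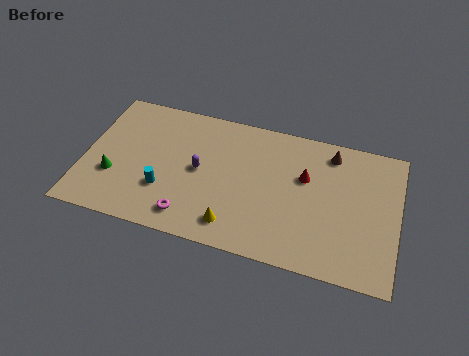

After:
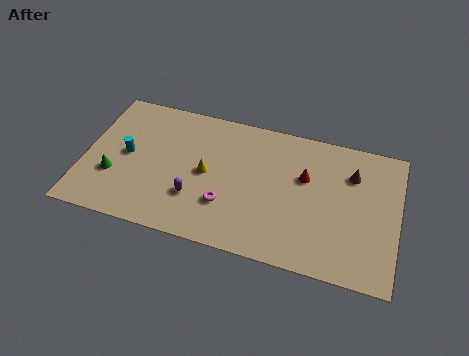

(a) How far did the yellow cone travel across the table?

3.4

From (8.4, 1.6) to (6.7, 4.6), the yellow cone covered √(1.7² + 3.0²) ≈ 3.4 units.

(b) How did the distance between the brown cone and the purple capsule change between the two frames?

+1.5

Before: roughly 7.7 units apart; after: 9.2. That's 1.5 units further apart.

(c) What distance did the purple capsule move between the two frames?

1.9

From (6.3, 4.7) to (6.2, 2.8), the purple capsule covered √(0.1² + 1.9²) ≈ 1.9 units.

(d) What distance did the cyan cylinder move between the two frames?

2.8

The cyan cylinder was near (4.5, 2.9) before and (2.3, 4.7) after, so it travelled √(2.2² + 1.8²) ≈ 2.8 units.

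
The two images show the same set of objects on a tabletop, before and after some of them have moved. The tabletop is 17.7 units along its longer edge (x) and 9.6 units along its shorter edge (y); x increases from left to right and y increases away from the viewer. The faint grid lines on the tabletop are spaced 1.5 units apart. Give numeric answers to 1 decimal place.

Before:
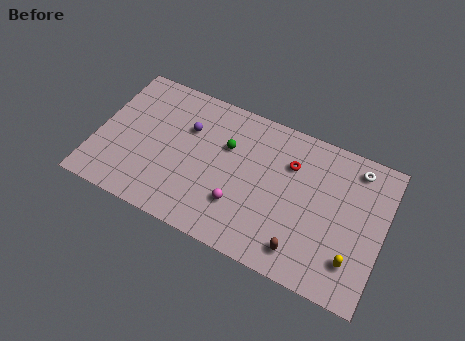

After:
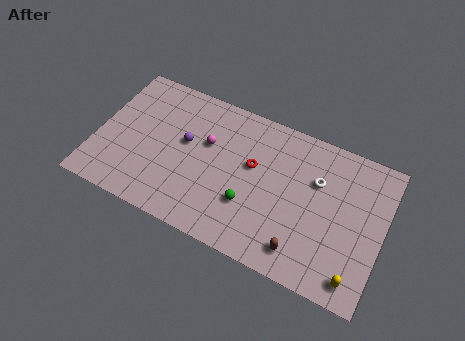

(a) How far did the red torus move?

2.5

From (11.8, 6.8) to (9.6, 5.7), the red torus covered √(2.2² + 1.1²) ≈ 2.5 units.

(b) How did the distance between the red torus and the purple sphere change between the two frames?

-2.2

The distance was about 6.4 in the first image and 4.2 in the second, so they moved 2.2 units closer together.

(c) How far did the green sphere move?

3.7

The green sphere moved from about (7.9, 6.3) to (9.7, 3.1), a distance of √(1.8² + 3.2²) ≈ 3.7.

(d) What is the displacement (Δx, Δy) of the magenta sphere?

(-2.4, 3.2)

From the two frames, the magenta sphere sits at roughly (9.1, 2.8) before and (6.7, 6.0) after.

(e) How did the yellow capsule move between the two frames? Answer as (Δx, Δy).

(0.3, -1.0)

From the two frames, the yellow capsule sits at roughly (16.1, 2.3) before and (16.4, 1.3) after.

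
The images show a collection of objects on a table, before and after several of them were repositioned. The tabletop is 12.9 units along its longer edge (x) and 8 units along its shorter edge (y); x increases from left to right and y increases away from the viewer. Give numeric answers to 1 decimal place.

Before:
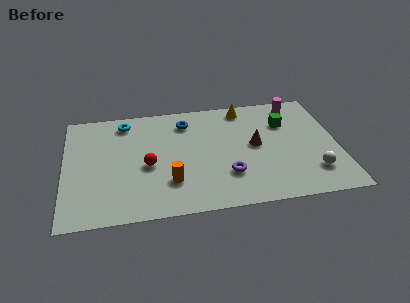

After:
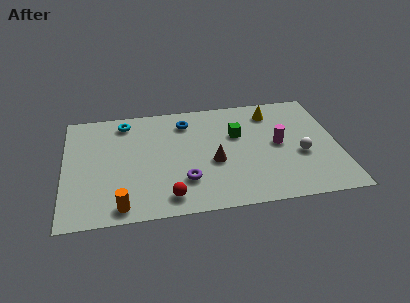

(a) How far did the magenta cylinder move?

3.0

From (11.1, 6.9) to (10.1, 4.1), the magenta cylinder covered √(1.0² + 2.8²) ≈ 3.0 units.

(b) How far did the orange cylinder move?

2.6

The orange cylinder was near (4.9, 2.2) before and (2.6, 0.9) after, so it travelled √(2.3² + 1.3²) ≈ 2.6 units.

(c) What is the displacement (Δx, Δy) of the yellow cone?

(1.3, -0.5)

The yellow cone started near (8.6, 7.0) and ended near (9.9, 6.5).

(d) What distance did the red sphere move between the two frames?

2.5

From (3.9, 3.5) to (4.8, 1.2), the red sphere covered √(0.9² + 2.3²) ≈ 2.5 units.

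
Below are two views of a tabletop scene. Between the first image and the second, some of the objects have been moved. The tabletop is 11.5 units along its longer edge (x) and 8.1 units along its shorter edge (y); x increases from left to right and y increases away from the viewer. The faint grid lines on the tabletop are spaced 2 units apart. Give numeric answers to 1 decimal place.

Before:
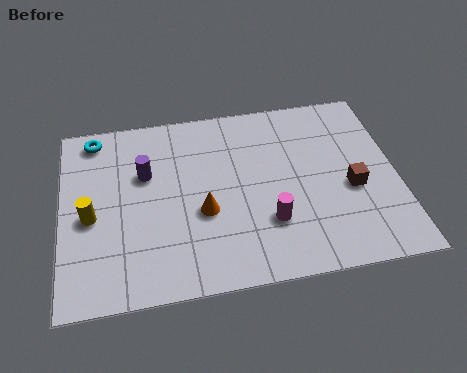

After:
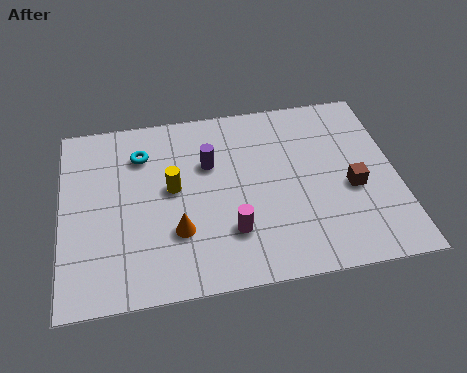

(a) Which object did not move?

the brown cube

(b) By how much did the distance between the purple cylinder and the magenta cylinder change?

-1.8

They were about 5.0 units apart before and 3.2 after — 1.8 units closer together.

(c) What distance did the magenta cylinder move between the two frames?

1.3

The magenta cylinder was near (7.0, 2.4) before and (5.7, 2.2) after, so it travelled √(1.3² + 0.2²) ≈ 1.3 units.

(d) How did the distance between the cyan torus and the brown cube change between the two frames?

-1.9

They were about 9.5 units apart before and 7.6 after — 1.9 units closer together.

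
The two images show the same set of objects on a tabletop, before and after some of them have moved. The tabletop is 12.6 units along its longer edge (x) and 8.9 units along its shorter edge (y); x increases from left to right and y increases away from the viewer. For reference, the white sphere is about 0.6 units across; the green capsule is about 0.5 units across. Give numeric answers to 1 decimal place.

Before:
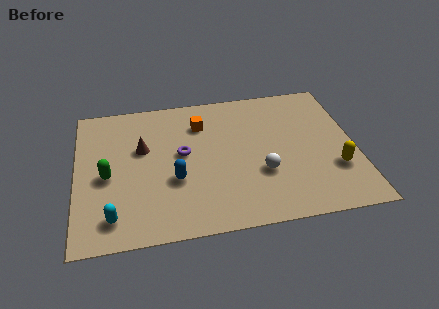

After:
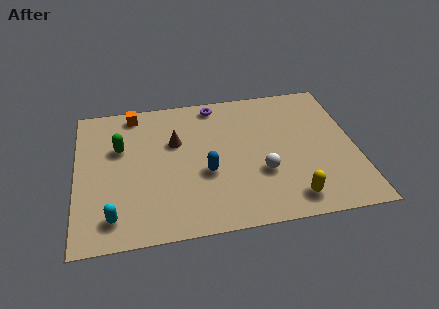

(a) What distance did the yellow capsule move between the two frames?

2.6

The yellow capsule moved from about (11.6, 2.8) to (9.5, 1.3), a distance of √(2.1² + 1.5²) ≈ 2.6.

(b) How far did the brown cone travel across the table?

1.5

From (3.0, 5.5) to (4.5, 5.7), the brown cone covered √(1.5² + 0.2²) ≈ 1.5 units.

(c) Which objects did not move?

the cyan capsule and the white sphere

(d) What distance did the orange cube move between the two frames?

3.2

From (5.7, 6.7) to (2.7, 7.9), the orange cube covered √(3.0² + 1.2²) ≈ 3.2 units.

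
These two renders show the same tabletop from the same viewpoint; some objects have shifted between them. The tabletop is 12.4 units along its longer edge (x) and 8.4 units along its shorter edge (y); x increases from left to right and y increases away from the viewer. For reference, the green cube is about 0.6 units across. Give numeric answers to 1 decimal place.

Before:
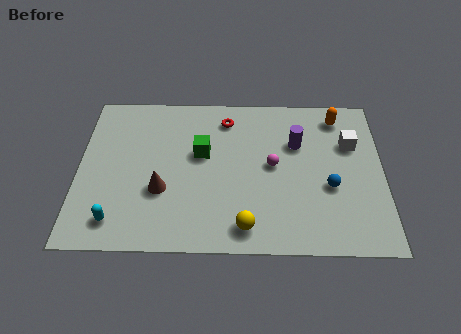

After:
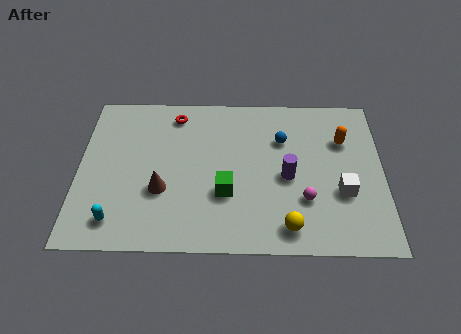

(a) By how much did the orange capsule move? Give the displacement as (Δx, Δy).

(0.2, -1.3)

From the two frames, the orange capsule sits at roughly (10.6, 7.1) before and (10.8, 5.8) after.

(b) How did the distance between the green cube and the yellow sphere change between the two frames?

-1.2

Before: roughly 4.2 units apart; after: 3.0. That's 1.2 units closer together.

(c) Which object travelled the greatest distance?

the blue sphere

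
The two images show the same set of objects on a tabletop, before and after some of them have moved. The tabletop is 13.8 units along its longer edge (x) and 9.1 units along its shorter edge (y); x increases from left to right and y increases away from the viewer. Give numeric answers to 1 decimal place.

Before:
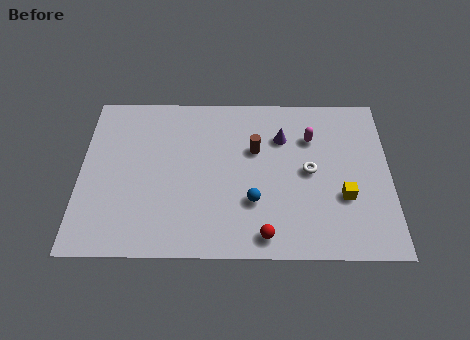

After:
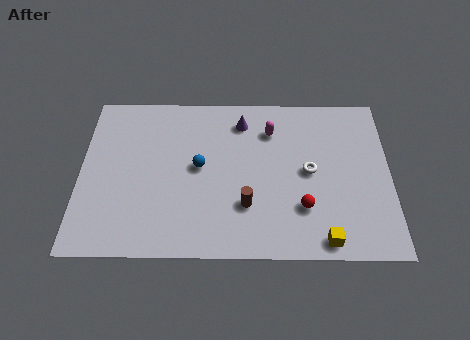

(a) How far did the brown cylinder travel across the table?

3.1

The brown cylinder was near (7.8, 5.8) before and (7.4, 2.7) after, so it travelled √(0.4² + 3.1²) ≈ 3.1 units.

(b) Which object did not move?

the white torus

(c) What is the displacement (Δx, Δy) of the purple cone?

(-1.8, 0.9)

The purple cone was at about (9.0, 6.5) and moved to about (7.2, 7.4).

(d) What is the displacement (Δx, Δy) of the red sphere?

(1.7, 1.5)

The red sphere started near (8.2, 1.1) and ended near (9.9, 2.6).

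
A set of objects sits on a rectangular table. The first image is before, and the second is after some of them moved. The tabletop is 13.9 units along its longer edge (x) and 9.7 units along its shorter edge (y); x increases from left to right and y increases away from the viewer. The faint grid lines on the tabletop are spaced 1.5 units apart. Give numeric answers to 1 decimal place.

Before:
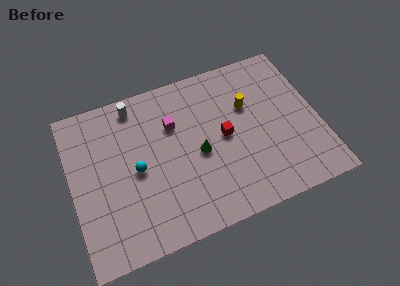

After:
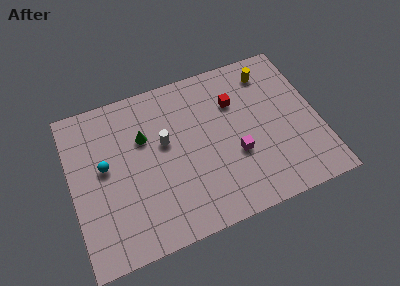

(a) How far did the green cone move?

3.5

From (7.1, 4.4) to (4.2, 6.4), the green cone covered √(2.9² + 2.0²) ≈ 3.5 units.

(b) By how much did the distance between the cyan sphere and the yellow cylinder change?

+3.2

Before: roughly 6.7 units apart; after: 9.9. That's 3.2 units further apart.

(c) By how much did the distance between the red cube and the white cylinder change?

-1.7

The distance was about 5.9 in the first image and 4.2 in the second, so they moved 1.7 units closer together.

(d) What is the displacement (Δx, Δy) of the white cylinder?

(1.4, -2.8)

The white cylinder was at about (3.9, 8.5) and moved to about (5.3, 5.7).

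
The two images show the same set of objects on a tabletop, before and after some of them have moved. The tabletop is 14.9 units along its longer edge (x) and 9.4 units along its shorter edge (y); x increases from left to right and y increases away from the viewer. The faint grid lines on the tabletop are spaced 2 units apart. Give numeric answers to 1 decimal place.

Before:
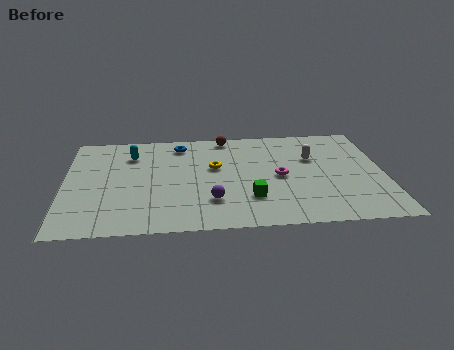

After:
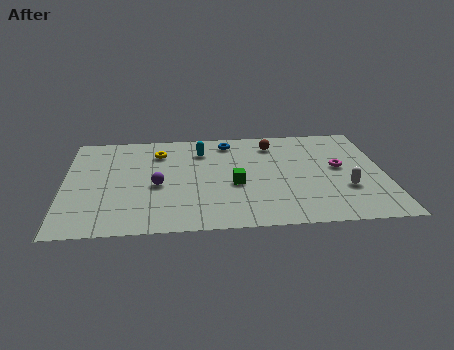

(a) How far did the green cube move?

1.5

The green cube was near (8.6, 2.6) before and (7.9, 3.9) after, so it travelled √(0.7² + 1.3²) ≈ 1.5 units.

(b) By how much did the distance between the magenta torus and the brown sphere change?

-0.8

The distance was about 4.7 in the first image and 3.9 in the second, so they moved 0.8 units closer together.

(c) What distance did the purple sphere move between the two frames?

3.0

The purple sphere was near (6.8, 2.5) before and (4.3, 4.1) after, so it travelled √(2.5² + 1.6²) ≈ 3.0 units.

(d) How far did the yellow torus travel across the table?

3.1

From (7.0, 5.6) to (4.4, 7.2), the yellow torus covered √(2.6² + 1.6²) ≈ 3.1 units.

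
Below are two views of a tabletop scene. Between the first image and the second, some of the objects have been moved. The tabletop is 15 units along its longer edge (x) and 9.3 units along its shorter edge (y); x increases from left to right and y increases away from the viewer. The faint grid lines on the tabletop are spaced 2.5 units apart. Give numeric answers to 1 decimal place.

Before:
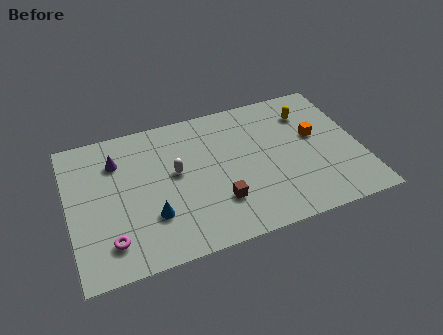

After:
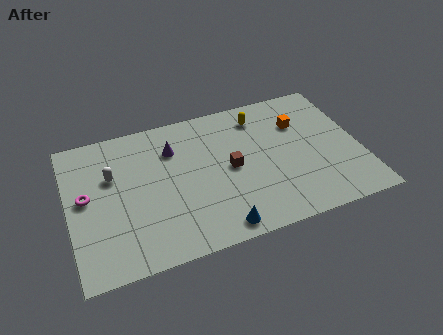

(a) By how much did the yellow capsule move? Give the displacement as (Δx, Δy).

(-2.5, 0.5)

The yellow capsule was at about (12.6, 7.1) and moved to about (10.1, 7.6).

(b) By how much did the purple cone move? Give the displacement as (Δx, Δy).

(2.9, -0.1)

From the two frames, the purple cone sits at roughly (2.6, 6.9) before and (5.5, 6.8) after.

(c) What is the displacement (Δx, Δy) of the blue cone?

(3.2, -1.8)

The blue cone was at about (4.1, 2.8) and moved to about (7.3, 1.0).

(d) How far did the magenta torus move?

3.3

The magenta torus moved from about (1.9, 1.9) to (0.9, 5.0), a distance of √(1.0² + 3.1²) ≈ 3.3.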